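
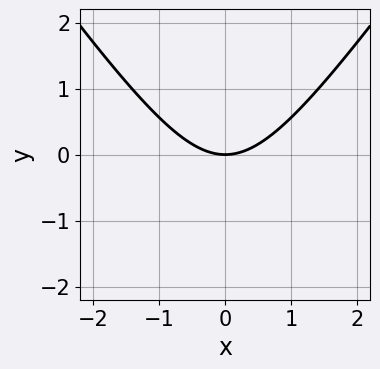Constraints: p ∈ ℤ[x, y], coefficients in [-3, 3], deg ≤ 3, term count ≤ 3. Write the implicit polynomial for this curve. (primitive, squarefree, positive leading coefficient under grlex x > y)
1. deg p = 2. No degree-1 curve has this shape.
2. Symmetries: mirror symmetry x ↦ −x ⇒ only even powers of x.
3. Checking where it meets the axes: one x-axis crossing is at x = 0; one y-axis crossing is at y = 0.
4. Solving for integer coefficients yields p as stated.

2*x^2 - y^2 - 3*y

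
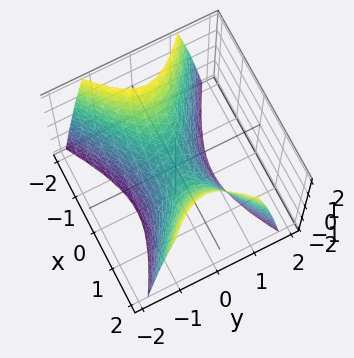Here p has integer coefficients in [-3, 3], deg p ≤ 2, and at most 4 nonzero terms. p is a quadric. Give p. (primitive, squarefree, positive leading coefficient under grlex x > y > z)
x^2 - 2*y^2 - z

(a) Degree: a saddle surface; a quadric, so deg p = 2.
(b) Symmetries: it's symmetric under y → −y, forcing even powers of y; the x ↦ −x reflection is a symmetry, so x appears only in even powers.
(c) Checking where it meets the axes: it meets the x-axis at x = 0 (among the integer gridlines); it meets the z-axis at z = 0 (among the integer gridlines); it crosses the y-axis at the gridline y = 0.
(d) Putting this together gives p.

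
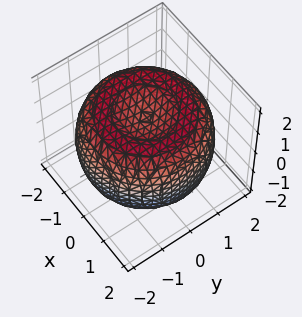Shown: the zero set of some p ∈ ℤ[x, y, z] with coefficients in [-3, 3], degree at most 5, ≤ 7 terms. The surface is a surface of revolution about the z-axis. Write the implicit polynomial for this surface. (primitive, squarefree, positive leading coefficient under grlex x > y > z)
x^4 + 2*x^2*y^2 + y^4 - 3*x^2 - 3*y^2 + 3*z^2 - 3

(a) deg p = 4. No degree-3 surface has this shape.
(b) Symmetry: the surface is invariant under rotation about z: p = q(x² + y², z).
(c) From the visible intercepts: a circular section at z = -1 has radius between 1 and 2; among the integer gridlines, it crosses the z-axis at z ∈ {-1, 1}.
(d) Assembling these constraints gives the stated polynomial.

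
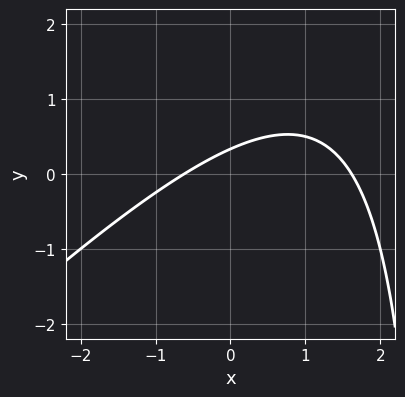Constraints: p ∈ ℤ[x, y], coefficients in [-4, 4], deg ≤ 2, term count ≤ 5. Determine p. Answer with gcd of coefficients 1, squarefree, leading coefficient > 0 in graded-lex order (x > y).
(a) deg p = 2. The shape is more complex than any degree-1 curve.
(b) Matching integer coefficients to the picture gives p.

x^2 - x*y - x + 3*y - 1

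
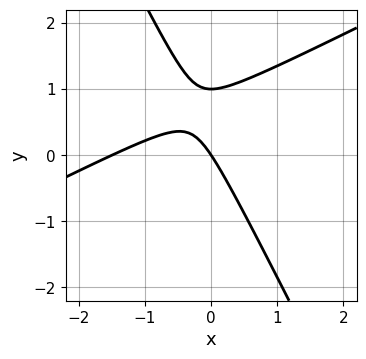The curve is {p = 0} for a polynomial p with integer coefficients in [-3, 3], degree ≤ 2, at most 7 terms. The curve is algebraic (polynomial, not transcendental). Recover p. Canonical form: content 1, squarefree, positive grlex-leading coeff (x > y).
1. deg p = 2.
2. Against the integer gridlines: one x-axis crossing is at x = 0; among the integer gridlines, it crosses the y-axis at y ∈ {0, 1}.
3. Matching integer coefficients to the picture gives p.

2*x^2 - 3*x*y - 2*y^2 + 3*x + 2*y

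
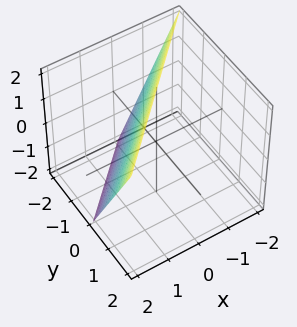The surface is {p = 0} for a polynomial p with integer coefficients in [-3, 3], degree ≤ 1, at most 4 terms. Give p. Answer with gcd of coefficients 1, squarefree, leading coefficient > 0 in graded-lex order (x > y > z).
2*x - 2*y + z - 2

First, deg p = 1.
Next, observable constraints: one x-axis crossing is at x = 1; it meets the z-axis at z = 2 (among the integer gridlines).
Finally, these observations pin down the coefficients.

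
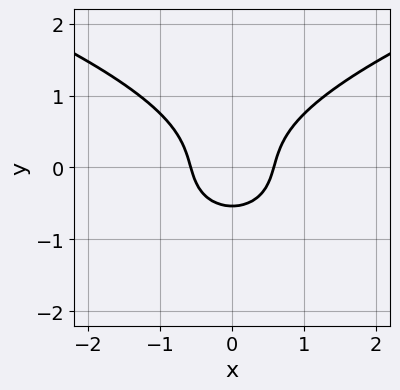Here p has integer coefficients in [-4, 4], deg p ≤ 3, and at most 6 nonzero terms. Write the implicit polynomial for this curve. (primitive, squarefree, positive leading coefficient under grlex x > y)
3*y^3 - 3*x^2 + y + 1

First, deg p = 3. A generic line meets the curve in up to 3 points.
Next, symmetries: the x ↦ −x reflection is a symmetry, so x appears only in even powers.
Finally, the integer polynomial consistent with all of this is the stated p.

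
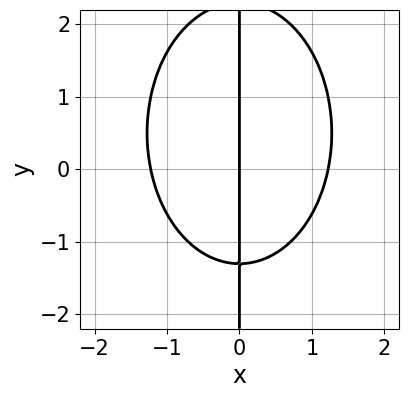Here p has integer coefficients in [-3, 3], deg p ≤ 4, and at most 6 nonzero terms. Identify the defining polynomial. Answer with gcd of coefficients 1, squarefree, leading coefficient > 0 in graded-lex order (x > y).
(a) The degree is 3 — the shape is more complex than any degree-2 curve.
(b) Checking where it meets the axes: one x-axis crossing is at x = 0; every point of the y-axis in the box is on the curve.
(c) Fitting integer coefficients to these (and the overall shape) gives p.

2*x^3 + x*y^2 - x*y - 3*x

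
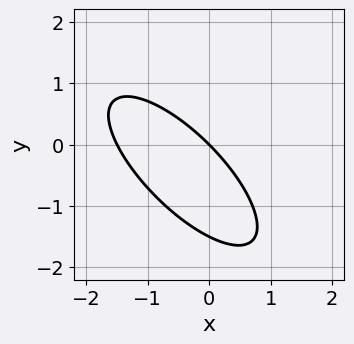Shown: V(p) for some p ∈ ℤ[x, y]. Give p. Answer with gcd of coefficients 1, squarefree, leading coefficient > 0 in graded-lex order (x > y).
2*x^2 + 3*x*y + 2*y^2 + 3*x + 3*y

(a) deg p = 2.
(b) From the visible intercepts: it meets the x-axis at x = 0 (among the integer gridlines); it crosses the y-axis at the gridline y = 0.
(c) Matching integer coefficients to the picture gives p.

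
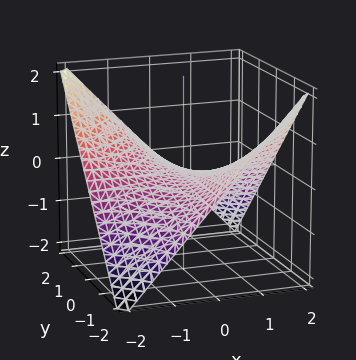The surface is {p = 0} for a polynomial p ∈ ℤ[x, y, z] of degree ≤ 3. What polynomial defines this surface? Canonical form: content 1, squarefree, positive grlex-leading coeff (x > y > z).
x*y + 2*z

First, degree: a hyperbolic paraboloid; a quadric, so deg p = 2.
Then, observable constraints: one z-axis crossing is at z = 0; the visible x-axis segment lies entirely on the surface; the visible y-axis segment lies entirely on the surface.
Finally, matching integer coefficients to the picture gives p.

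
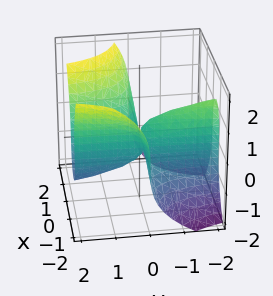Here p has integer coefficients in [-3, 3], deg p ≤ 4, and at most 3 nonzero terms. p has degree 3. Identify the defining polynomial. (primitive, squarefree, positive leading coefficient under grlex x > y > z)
3*x^2*y - z^3 + 3*x*y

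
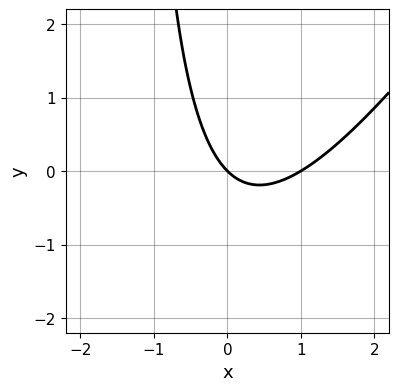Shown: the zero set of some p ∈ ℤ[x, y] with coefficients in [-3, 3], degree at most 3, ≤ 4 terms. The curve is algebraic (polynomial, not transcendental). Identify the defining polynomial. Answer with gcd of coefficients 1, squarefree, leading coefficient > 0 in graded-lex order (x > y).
3*x^2 - 2*x*y - 3*x - 3*y

The degree is 2 — no degree-1 curve has this shape.
Reading off the gridlines: among the integer gridlines, it crosses the x-axis at x ∈ {0, 1}; it crosses the y-axis at the gridline y = 0.
Solving for integer coefficients yields p as stated.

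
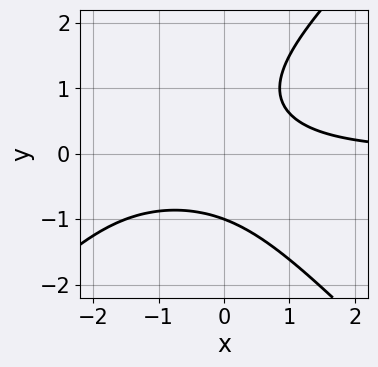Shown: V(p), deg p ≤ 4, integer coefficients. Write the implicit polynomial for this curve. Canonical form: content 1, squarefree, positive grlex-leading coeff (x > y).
First, degree: no degree-2 curve has this shape, so deg p = 3.
Then, reading off the gridlines: no x-intercept at any integer in the box; it crosses the y-axis at the gridline y = -1.
Finally, assembling these constraints gives the stated polynomial.

2*x^2*y - 2*y^3 + 3*x*y + y^2 - 3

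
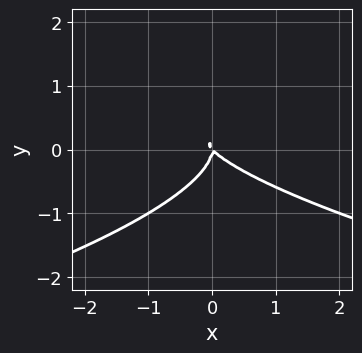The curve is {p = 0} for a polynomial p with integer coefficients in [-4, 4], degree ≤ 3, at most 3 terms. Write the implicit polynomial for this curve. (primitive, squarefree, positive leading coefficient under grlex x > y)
(a) The degree is 3 — no degree-2 curve has this shape.
(b) Against the integer gridlines: it crosses the x-axis at the gridline x = 0; it meets the y-axis at y = 0 (among the integer gridlines).
(c) Assembling these constraints gives the stated polynomial.

2*y^3 + x^2 + x*y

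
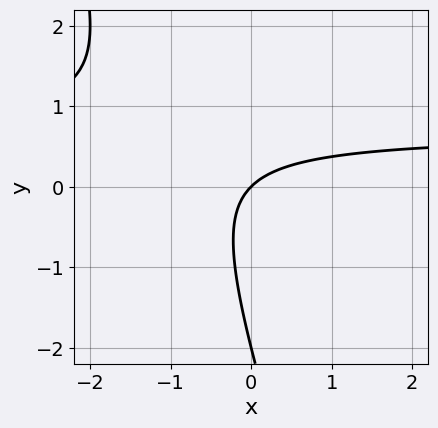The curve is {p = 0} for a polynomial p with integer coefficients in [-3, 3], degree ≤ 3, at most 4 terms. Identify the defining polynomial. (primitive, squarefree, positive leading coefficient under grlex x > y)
First, the degree is 2 — a generic line meets the curve in up to 2 points.
Then, observable constraints: one x-axis crossing is at x = 0; the y-axis gridline crossings are at y ∈ {-2, 0}.
Finally, matching integer coefficients to the picture gives p.

3*x*y + y^2 - 2*x + 2*y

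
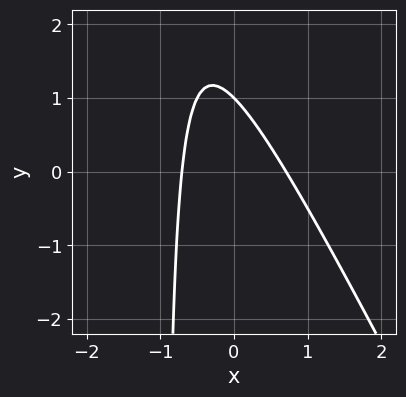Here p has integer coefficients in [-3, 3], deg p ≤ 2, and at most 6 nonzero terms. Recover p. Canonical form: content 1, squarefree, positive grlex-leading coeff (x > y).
First, degree: no degree-1 curve has this shape, so deg p = 2.
Next, reading off the gridlines: it crosses the y-axis at the gridline y = 1.
Finally, putting this together gives p.

2*x^2 + x*y + y - 1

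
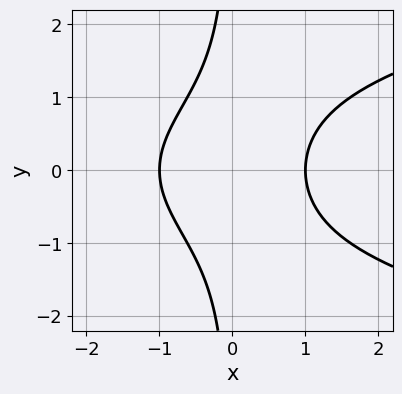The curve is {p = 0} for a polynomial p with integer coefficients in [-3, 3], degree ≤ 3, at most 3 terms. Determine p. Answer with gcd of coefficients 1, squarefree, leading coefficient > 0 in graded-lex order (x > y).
First, degree: no degree-2 curve has this shape, so deg p = 3.
Then, symmetries: mirror symmetry y ↦ −y ⇒ only even powers of y.
Then, observable constraints: it misses every integer gridline on the y-axis; the x-axis gridline crossings are at x ∈ {-1, 1}.
Finally, putting this together gives p.

x*y^2 - x^2 + 1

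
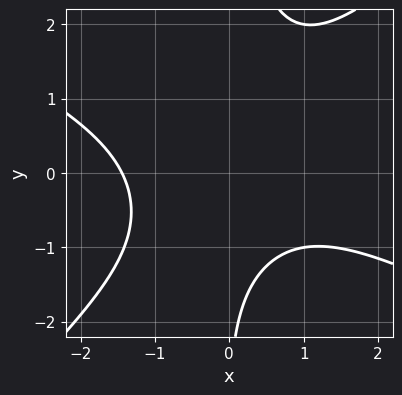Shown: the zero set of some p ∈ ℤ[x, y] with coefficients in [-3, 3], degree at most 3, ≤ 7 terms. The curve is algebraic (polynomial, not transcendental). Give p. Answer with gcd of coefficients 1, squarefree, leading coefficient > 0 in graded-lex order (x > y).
x^3 + x^2*y - 2*x*y^2 + y + 3

(a) deg p = 3. No degree-2 curve has this shape.
(b) Reading off the gridlines: the curve avoids every integer y-axis point in the box.
(c) Matching integer coefficients to the picture gives p.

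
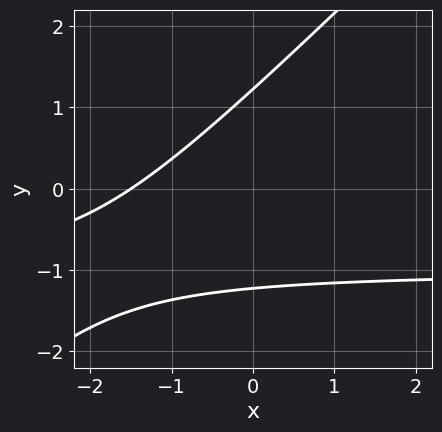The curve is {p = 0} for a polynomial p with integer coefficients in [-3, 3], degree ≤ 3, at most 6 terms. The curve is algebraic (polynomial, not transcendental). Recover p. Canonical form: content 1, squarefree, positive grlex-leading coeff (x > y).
1. The degree is 2 — no degree-1 curve has this shape.
2. The integer polynomial consistent with all of this is the stated p.

2*x*y - 2*y^2 + 2*x + 3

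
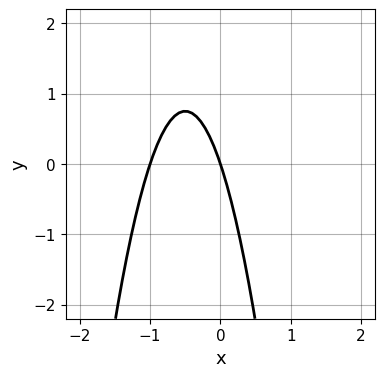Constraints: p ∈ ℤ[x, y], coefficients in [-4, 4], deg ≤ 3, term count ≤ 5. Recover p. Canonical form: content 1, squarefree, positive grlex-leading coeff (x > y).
3*x^2 + 3*x + y

(a) deg p = 2.
(b) Observable constraints: one y-axis crossing is at y = 0; among the integer gridlines, it crosses the x-axis at x ∈ {-1, 0}.
(c) Matching integer coefficients to the picture gives p.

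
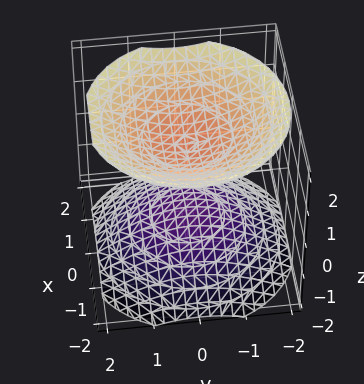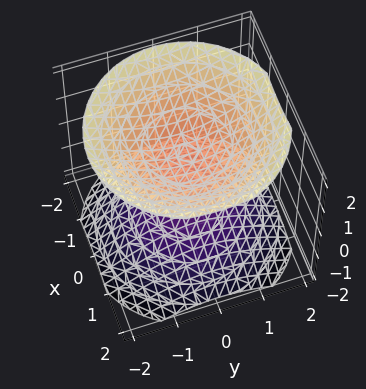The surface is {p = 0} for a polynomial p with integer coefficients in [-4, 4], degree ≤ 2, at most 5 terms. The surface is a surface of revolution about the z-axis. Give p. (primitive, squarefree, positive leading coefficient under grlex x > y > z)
1. There are 2 components. They look like related sheets of one shape, so recover p as a whole.
2. deg p = 2. No degree-1 surface has this shape.
3. Symmetries: rotational symmetry about the z-axis ⇒ p depends on x, y only through x² + y².
4. Against the integer gridlines: the z-axis gridline crossings are at z ∈ {-1, 1}; no x-intercept at any integer in the box; no y-intercept at any integer in the box.
5. Putting this together gives p.

2*x^2 + 2*y^2 - 3*z^2 + 3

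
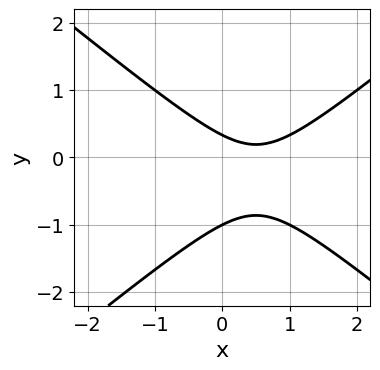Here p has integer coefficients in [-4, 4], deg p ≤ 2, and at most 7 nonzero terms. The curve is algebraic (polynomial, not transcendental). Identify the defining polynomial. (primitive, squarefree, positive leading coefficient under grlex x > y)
1. The degree is 2 — no degree-1 curve has this shape.
2. Against the integer gridlines: it crosses the y-axis at the gridline y = -1; it misses every integer gridline on the x-axis.
3. Matching integer coefficients to the picture gives p.

2*x^2 - 3*y^2 - 2*x - 2*y + 1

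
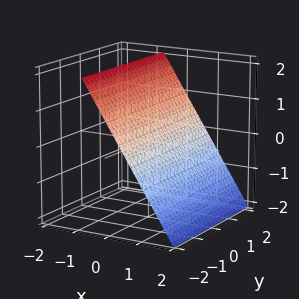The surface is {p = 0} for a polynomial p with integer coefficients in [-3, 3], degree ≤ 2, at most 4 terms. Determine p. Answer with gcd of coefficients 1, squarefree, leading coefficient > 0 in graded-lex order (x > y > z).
deg p = 1.
Reading off the gridlines: it misses every integer gridline on the y-axis; it meets the z-axis at z = 1 (among the integer gridlines).
These observations pin down the coefficients.

3*x + 2*z - 2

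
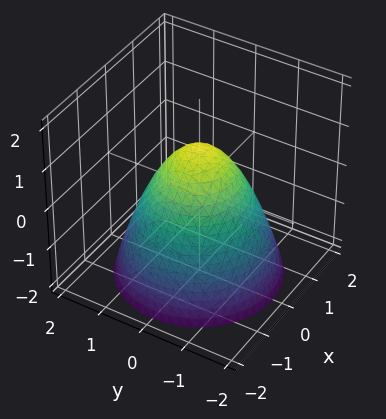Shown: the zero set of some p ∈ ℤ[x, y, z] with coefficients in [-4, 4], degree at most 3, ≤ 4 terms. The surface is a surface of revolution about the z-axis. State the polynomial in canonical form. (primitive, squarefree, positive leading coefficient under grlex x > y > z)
deg p = 2. The shape is more complex than any degree-1 surface.
Symmetry: the z-axis is an axis of rotation, so x and y enter only as x² + y².
Against the integer gridlines: among the integer gridlines, it crosses the x-axis at x ∈ {-1, 1}; one z-axis crossing is at z = 1; among the integer gridlines, it crosses the y-axis at y ∈ {-1, 1}; a circular section at z = 0 has radius exactly 1.
The integer polynomial consistent with all of this is the stated p.

x^2 + y^2 + z - 1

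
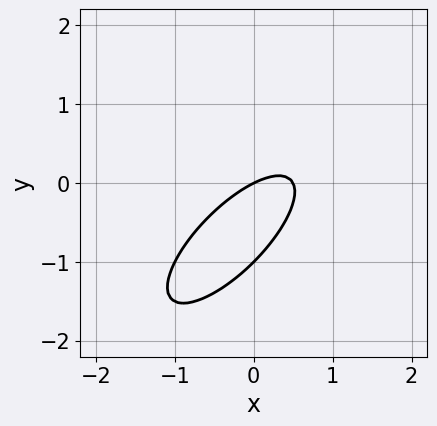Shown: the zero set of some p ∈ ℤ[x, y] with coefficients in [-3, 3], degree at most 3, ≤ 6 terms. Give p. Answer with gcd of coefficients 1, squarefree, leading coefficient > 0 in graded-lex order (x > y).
deg p = 2. The shape is more complex than any degree-1 curve.
Checking where it meets the axes: the y-axis gridline crossings are at y ∈ {-1, 0}; it meets the x-axis at x = 0 (among the integer gridlines).
Solving for integer coefficients yields p as stated.

2*x^2 - 3*x*y + 2*y^2 - x + 2*y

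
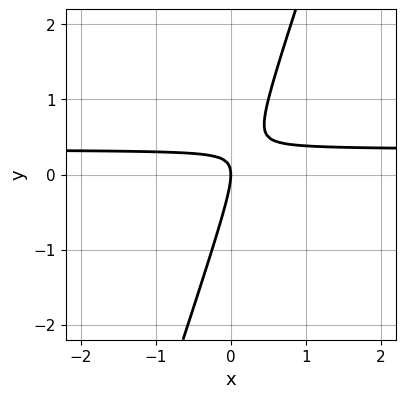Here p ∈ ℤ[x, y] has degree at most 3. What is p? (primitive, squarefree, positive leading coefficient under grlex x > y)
First, deg p = 2. The shape is more complex than any degree-1 curve.
Then, from the axis intercepts and sections: one x-axis crossing is at x = 0; it meets the y-axis at y = 0 (among the integer gridlines).
Finally, matching integer coefficients to the picture gives p.

3*x*y - y^2 - x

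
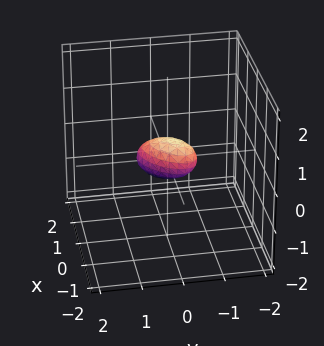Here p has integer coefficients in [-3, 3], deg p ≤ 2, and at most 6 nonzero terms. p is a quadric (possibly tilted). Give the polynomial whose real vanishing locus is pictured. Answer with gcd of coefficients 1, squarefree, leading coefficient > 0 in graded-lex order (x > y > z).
3*x^2 - 3*x*y + 2*x*z + 3*y^2 + 3*z^2 - 1

(a) deg p = 2. A generic line meets the surface in up to 2 points.
(b) Solving for integer coefficients yields p as stated.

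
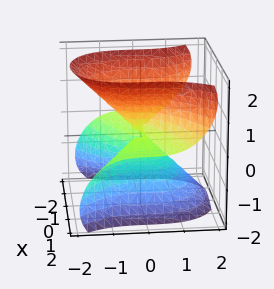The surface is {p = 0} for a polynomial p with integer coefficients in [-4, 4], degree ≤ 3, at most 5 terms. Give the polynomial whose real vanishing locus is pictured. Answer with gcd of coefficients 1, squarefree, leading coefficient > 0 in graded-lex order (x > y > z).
1. Degree: no degree-2 surface has this shape, so deg p = 3.
2. Observable constraints: it meets the z-axis at z = 0 (among the integer gridlines); the visible x-axis segment lies entirely on the surface.
3. Putting this together gives p.

3*x^2*z - 2*y^3 - 2*z^3 + x*z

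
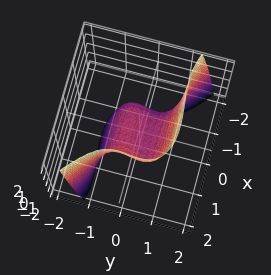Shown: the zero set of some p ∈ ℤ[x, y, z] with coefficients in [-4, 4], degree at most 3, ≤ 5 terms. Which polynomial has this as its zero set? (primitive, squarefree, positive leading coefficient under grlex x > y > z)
First, the degree is 3 — no degree-2 surface has this shape.
Then, from the visible intercepts: it crosses the y-axis at the gridline y = 0; one z-axis crossing is at z = 0; it meets the x-axis at x = 0 (among the integer gridlines).
Finally, fitting integer coefficients to these (and the overall shape) gives p.

x^3 + x^2*z + 3*y^3 - y - 2*z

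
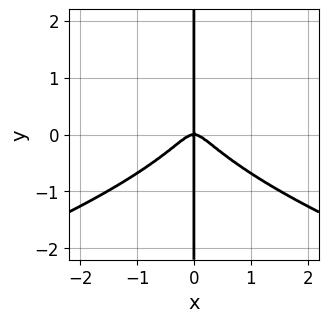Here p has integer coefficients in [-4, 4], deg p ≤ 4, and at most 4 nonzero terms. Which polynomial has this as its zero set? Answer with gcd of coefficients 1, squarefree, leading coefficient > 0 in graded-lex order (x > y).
deg p = 4. No degree-3 curve has this shape.
Observable constraints: it meets the x-axis at x = 0 (among the integer gridlines); the visible y-axis segment lies entirely on the curve.
Together with the visible shape, these determine p as stated.

3*x*y^3 + 3*x^3 - 3*x*y^2 + x*y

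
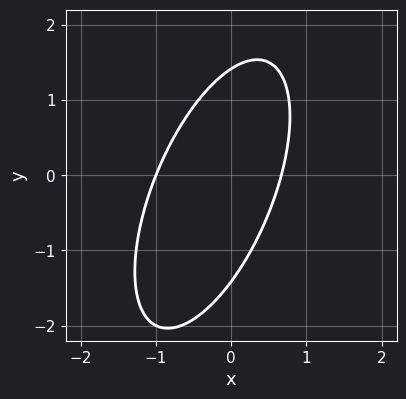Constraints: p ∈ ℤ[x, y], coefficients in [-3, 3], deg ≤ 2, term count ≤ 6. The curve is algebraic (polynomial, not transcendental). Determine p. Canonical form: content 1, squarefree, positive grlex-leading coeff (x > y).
(a) The degree is 2 — no degree-1 curve has this shape.
(b) Against the integer gridlines: it crosses the x-axis at the gridline x = -1.
(c) Solving for integer coefficients yields p as stated.

3*x^2 - 2*x*y + y^2 + x - 2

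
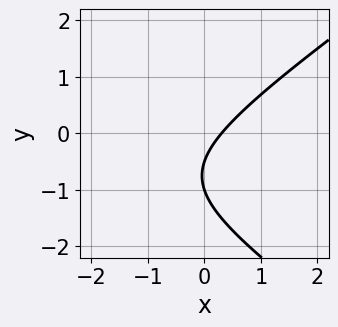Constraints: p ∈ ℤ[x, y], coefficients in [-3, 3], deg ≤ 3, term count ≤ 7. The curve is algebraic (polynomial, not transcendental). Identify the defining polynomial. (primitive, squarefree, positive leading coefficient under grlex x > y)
x^2 - 2*y^2 + 3*x - 3*y - 1

(a) deg p = 2. No degree-1 curve has this shape.
(b) Against the integer gridlines: one y-axis crossing is at y = -1.
(c) Fitting integer coefficients to these (and the overall shape) gives p.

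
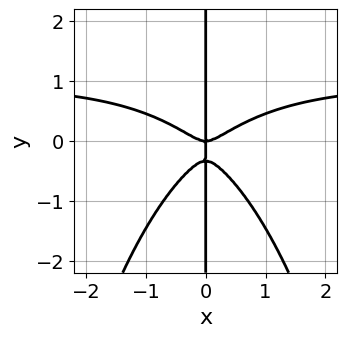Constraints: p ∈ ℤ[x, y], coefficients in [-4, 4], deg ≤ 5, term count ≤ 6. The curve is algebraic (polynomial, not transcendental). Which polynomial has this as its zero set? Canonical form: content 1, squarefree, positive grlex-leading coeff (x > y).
(a) Degree: the shape is more complex than any degree-3 curve, so deg p = 4.
(b) Checking where it meets the axes: it meets the x-axis at x = 0 (among the integer gridlines); the visible y-axis segment lies entirely on the curve.
(c) Fitting integer coefficients to these (and the overall shape) gives p.

2*x^3*y - 2*x^3 + 3*x*y^2 + x*y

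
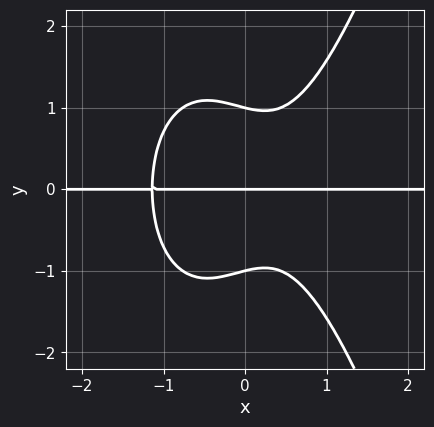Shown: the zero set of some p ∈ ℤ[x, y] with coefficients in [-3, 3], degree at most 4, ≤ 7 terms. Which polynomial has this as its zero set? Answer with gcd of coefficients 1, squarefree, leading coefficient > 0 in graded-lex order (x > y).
(a) Degree: no degree-3 curve has this shape, so deg p = 4.
(b) From the axis intercepts and sections: the y-axis gridline crossings are at y ∈ {-1, 0, 1}; every point of the x-axis in the box is on the curve.
(c) The integer polynomial consistent with all of this is the stated p.

3*x^3*y + x^2*y - 2*y^3 - x*y + 2*y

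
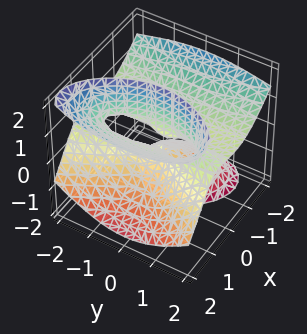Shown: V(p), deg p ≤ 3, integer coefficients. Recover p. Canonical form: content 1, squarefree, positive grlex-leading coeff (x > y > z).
2*x^3 - 3*x*z^2 + 2*y^2*z - x*z - y^2

1. I count 2 distinct pieces.
2. deg p = 3.
3. From the axis intercepts and sections: it crosses the y-axis at the gridline y = 0; one x-axis crossing is at x = 0; every point of the z-axis in the box is on the surface.
4. Fitting integer coefficients to these (and the overall shape) gives p.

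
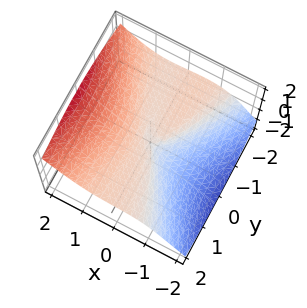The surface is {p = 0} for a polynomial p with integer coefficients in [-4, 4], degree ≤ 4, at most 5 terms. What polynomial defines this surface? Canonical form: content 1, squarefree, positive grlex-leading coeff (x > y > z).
(a) Degree: no degree-2 surface has this shape, so deg p = 3.
(b) Checking where it meets the axes: one y-axis crossing is at y = 0; one z-axis crossing is at z = 0; it crosses the x-axis at the gridline x = 0.
(c) Fitting integer coefficients to these (and the overall shape) gives p.

3*x^3 - 3*y^2*z - 3*z^3 + x*y + y^2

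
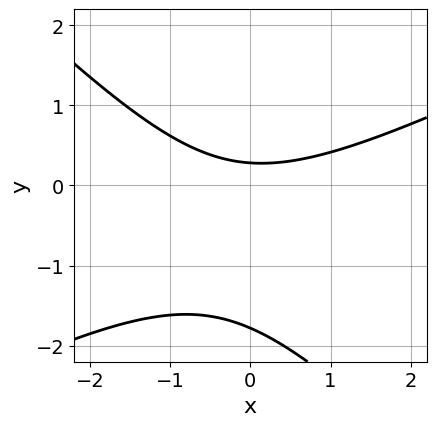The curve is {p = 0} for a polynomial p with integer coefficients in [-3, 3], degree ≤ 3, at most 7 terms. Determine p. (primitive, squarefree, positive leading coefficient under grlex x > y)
1. The degree is 2 — a generic line meets the curve in up to 2 points.
2. From the visible intercepts: no x-intercept at any integer in the box.
3. Solving for integer coefficients yields p as stated.

x^2 - x*y - 2*y^2 - 3*y + 1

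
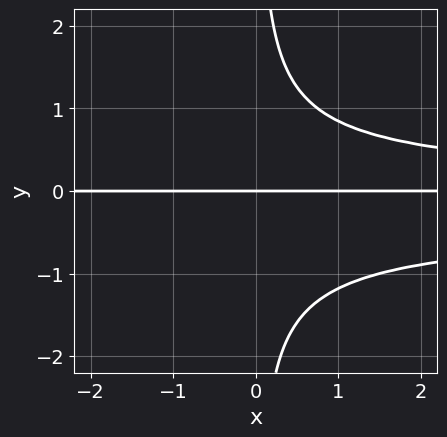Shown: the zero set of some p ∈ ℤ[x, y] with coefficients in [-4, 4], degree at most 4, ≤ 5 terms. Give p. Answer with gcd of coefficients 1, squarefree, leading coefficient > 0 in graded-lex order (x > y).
(a) Degree: no degree-3 curve has this shape, so deg p = 4.
(b) Reading off the gridlines: it meets the y-axis at y = 0 (among the integer gridlines); the visible x-axis segment lies entirely on the curve.
(c) These observations pin down the coefficients.

3*x*y^3 + x*y^2 - 3*y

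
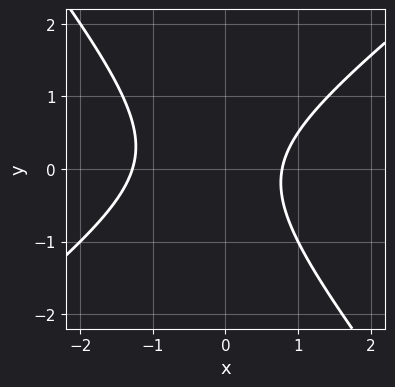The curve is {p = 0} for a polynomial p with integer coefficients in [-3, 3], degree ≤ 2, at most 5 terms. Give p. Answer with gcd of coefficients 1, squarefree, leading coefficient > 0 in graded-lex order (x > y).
2*x^2 - x*y - 2*y^2 + x - 2

deg p = 2.
Observable constraints: the curve avoids every integer y-axis point in the box.
The integer polynomial consistent with all of this is the stated p.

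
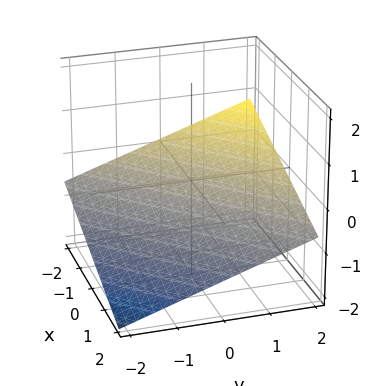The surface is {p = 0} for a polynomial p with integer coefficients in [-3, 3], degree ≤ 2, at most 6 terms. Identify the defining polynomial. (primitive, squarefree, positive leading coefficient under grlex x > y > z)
(a) Degree: the surface is flat (a plane), so deg p = 1.
(b) Reading off the gridlines: it meets the y-axis at y = 2 (among the integer gridlines); it meets the x-axis at x = -2 (among the integer gridlines).
(c) The integer polynomial consistent with all of this is the stated p.

x - y + 3*z + 2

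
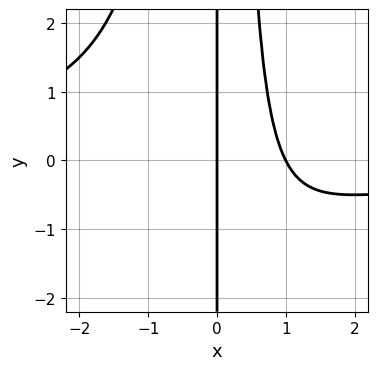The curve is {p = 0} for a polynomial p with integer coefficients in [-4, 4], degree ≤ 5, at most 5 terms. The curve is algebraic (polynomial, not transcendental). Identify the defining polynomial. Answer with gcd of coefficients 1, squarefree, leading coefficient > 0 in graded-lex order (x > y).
x^3*y + 2*x^2 - 2*x

First, degree: the shape is more complex than any degree-3 curve, so deg p = 4.
Next, from the axis intercepts and sections: the x-axis gridline crossings are at x ∈ {0, 1}; the visible y-axis segment lies entirely on the curve.
Finally, the integer polynomial consistent with all of this is the stated p.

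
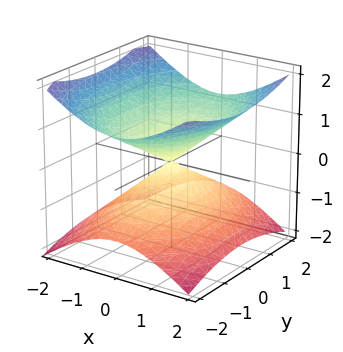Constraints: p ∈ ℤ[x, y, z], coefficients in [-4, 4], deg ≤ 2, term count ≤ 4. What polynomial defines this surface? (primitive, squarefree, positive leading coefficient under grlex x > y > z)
deg p = 2. A double cone through the origin; a quadric.
Symmetries: it's symmetric under x → −x, forcing even powers of x; the z ↦ −z reflection is a symmetry, so z appears only in even powers; the y ↦ −y reflection is a symmetry, so y appears only in even powers.
Against the integer gridlines: it crosses the x-axis at the gridline x = 0; it crosses the z-axis at the gridline z = 0.
Solving for integer coefficients yields p as stated.

2*x^2 + y^2 - 3*z^2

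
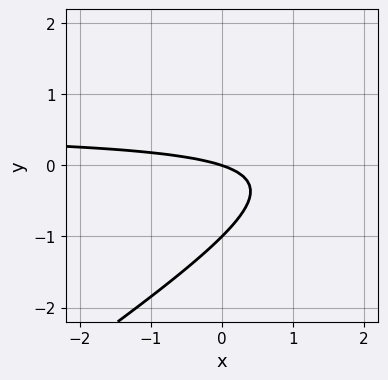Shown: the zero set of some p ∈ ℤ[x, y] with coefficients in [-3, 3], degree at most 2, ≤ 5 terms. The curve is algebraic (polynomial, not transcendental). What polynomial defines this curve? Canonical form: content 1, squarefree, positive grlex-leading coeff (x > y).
First, deg p = 2.
Next, reading off the gridlines: among the integer gridlines, it crosses the y-axis at y ∈ {-1, 0}; it meets the x-axis at x = 0 (among the integer gridlines).
Finally, matching integer coefficients to the picture gives p.

2*x*y - 3*y^2 - x - 3*y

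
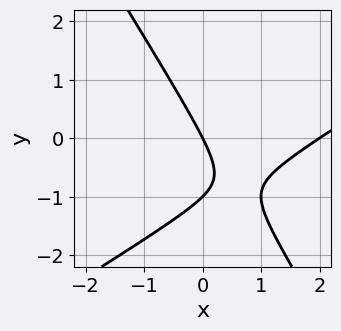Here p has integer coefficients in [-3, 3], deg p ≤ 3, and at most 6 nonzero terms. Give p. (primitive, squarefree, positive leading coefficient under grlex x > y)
1. Degree: a generic line meets the curve in up to 2 points, so deg p = 2.
2. Checking where it meets the axes: among the integer gridlines, it crosses the y-axis at y ∈ {-1, 0}; among the integer gridlines, it crosses the x-axis at x ∈ {0, 2}.
3. Putting this together gives p.

x^2 - x*y - y^2 - 2*x - y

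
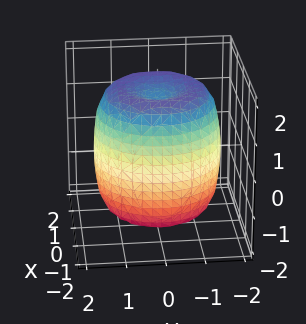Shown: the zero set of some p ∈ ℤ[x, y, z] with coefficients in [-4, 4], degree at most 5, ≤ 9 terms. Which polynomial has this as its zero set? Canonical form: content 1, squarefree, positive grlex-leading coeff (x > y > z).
Degree: a generic line meets the surface in up to 4 points, so deg p = 4.
By symmetry, every cross-section ⟂ z is a circle, so x, y appear only via x² + y².
From the visible intercepts: a circular section at z = -1 has radius between 1 and 2.
Matching integer coefficients to the picture gives p.

x^4 + 2*x^2*y^2 + y^4 - 2*x^2 - 2*y^2 + z^2 - 2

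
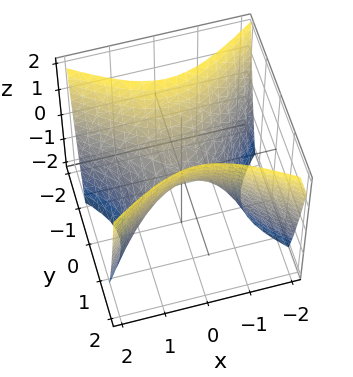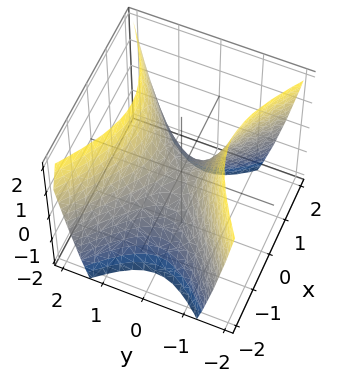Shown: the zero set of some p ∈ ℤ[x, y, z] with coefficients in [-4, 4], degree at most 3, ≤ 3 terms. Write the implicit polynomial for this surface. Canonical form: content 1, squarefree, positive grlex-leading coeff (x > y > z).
First, deg p = 2. A hyperbolic paraboloid; a quadric.
Next, symmetries: it's symmetric under y → −y, forcing even powers of y; the x ↦ −x reflection is a symmetry, so x appears only in even powers.
Then, checking where it meets the axes: it meets the x-axis at x = 0 (among the integer gridlines); one y-axis crossing is at y = 0.
Finally, matching integer coefficients to the picture gives p.

2*x^2 - 3*y^2 + 2*z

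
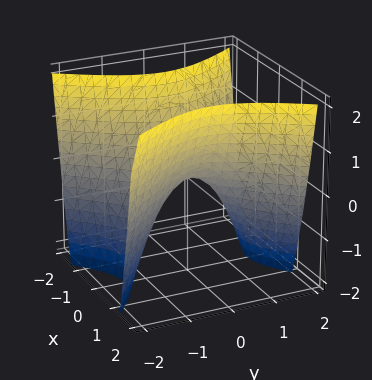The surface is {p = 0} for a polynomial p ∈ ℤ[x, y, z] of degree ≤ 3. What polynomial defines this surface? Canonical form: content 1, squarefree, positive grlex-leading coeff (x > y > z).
deg p = 2. A saddle surface; a quadric.
Symmetries: it's symmetric under y → −y, forcing even powers of y; it's symmetric under x → −x, forcing even powers of x.
From the visible intercepts: one z-axis crossing is at z = 0; it crosses the y-axis at the gridline y = 0.
Matching integer coefficients to the picture gives p.

3*x^2 - 2*y^2 - 2*z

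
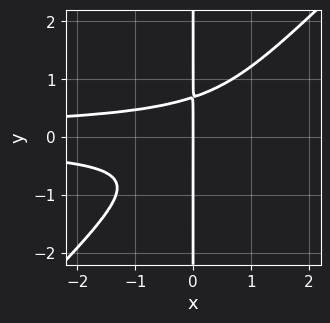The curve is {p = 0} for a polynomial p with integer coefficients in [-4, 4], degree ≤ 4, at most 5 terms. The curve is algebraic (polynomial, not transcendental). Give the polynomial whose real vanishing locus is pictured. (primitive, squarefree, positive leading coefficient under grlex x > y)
3*x^2*y^2 - 3*x*y^3 + x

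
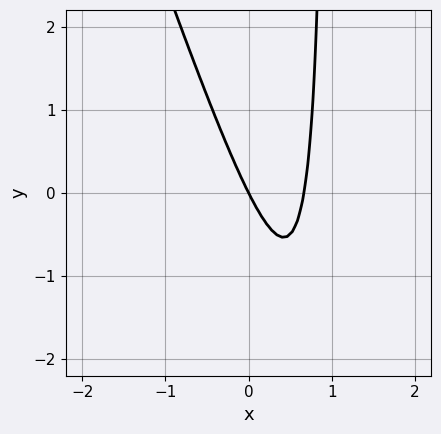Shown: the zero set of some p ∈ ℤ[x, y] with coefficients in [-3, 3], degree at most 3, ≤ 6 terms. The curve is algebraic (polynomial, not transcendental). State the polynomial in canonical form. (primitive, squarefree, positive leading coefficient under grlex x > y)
(a) deg p = 2. A generic line meets the curve in up to 2 points.
(b) From the axis intercepts and sections: one y-axis crossing is at y = 0; it meets the x-axis at x = 0 (among the integer gridlines).
(c) Matching integer coefficients to the picture gives p.

3*x^2 + x*y - 2*x - y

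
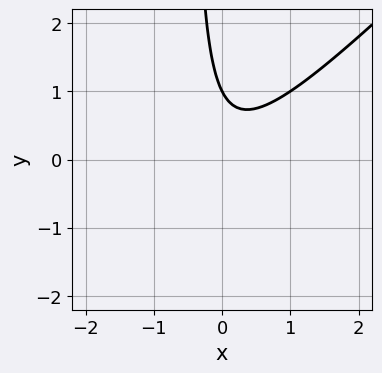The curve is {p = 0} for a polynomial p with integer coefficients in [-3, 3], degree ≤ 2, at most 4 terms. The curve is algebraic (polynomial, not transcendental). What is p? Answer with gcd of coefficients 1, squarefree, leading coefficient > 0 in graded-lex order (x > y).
1. Degree: a generic line meets the curve in up to 2 points, so deg p = 2.
2. Observable constraints: one y-axis crossing is at y = 1; the curve avoids every integer x-axis point in the box.
3. Solving for integer coefficients yields p as stated.

2*x^2 - 2*x*y - y + 1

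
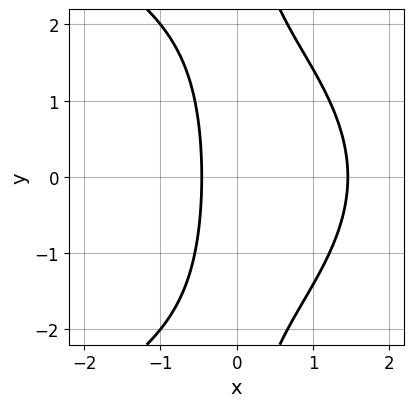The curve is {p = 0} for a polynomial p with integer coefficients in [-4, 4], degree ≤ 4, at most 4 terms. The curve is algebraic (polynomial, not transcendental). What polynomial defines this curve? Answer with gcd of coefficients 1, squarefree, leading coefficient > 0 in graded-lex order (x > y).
x*y^2 + 3*x^2 - 3*x - 2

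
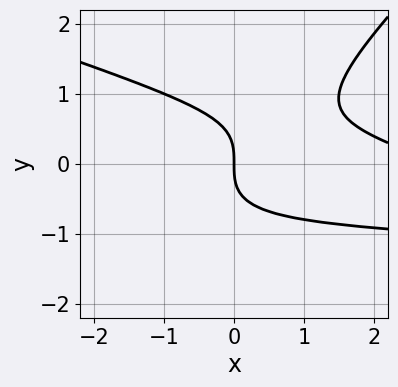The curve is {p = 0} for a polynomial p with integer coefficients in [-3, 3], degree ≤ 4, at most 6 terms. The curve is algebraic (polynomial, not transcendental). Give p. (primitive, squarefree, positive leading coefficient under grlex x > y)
x^2*y + 2*x*y^2 - 3*y^3 + x^2 - 3*x

The degree is 3 — a generic line meets the curve in up to 3 points.
Against the integer gridlines: it meets the y-axis at y = 0 (among the integer gridlines); it crosses the x-axis at the gridline x = 0.
These observations pin down the coefficients.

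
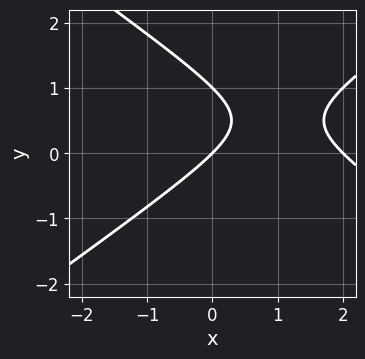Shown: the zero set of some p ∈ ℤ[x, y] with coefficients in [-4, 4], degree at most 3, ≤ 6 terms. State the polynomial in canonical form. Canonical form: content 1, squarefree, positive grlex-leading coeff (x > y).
x^2 - 2*y^2 - 2*x + 2*y

1. deg p = 2. No degree-1 curve has this shape.
2. From the axis intercepts and sections: among the integer gridlines, it crosses the x-axis at x ∈ {0, 2}; the y-axis gridline crossings are at y ∈ {0, 1}.
3. Together with the visible shape, these determine p as stated.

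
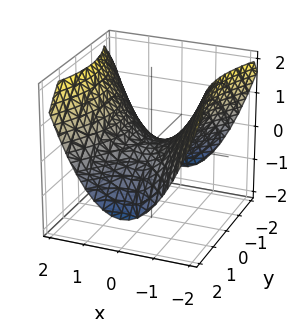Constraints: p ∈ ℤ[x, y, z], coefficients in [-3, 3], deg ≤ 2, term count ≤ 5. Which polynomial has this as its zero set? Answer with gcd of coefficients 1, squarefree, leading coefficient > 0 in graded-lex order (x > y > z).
1. deg p = 2. A saddle surface; a quadric.
2. Symmetries: the y ↦ −y reflection is a symmetry, so y appears only in even powers; mirror symmetry x ↦ −x ⇒ only even powers of x.
3. Observable constraints: it meets the z-axis at z = 0 (among the integer gridlines); it crosses the y-axis at the gridline y = 0; it crosses the x-axis at the gridline x = 0.
4. Fitting integer coefficients to these (and the overall shape) gives p.

2*x^2 - y^2 - 3*z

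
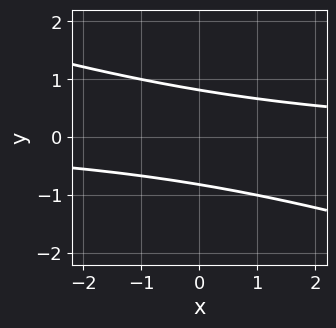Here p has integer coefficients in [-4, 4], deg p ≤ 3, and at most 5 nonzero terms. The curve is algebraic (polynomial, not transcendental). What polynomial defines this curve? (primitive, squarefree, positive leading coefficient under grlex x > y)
x*y + 3*y^2 - 2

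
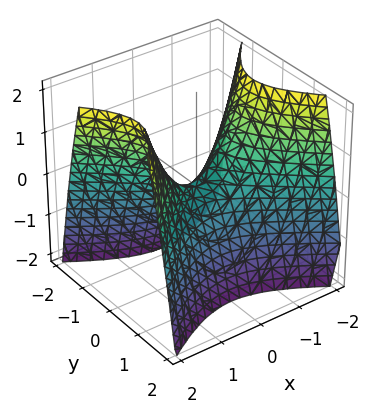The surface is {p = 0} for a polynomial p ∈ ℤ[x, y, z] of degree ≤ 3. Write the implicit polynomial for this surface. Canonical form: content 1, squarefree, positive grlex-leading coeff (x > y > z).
2*x^2 - 3*y^2 - 2*z

First, degree: a saddle surface; a quadric, so deg p = 2.
Next, symmetries: mirror symmetry x ↦ −x ⇒ only even powers of x; it's symmetric under y → −y, forcing even powers of y.
Next, checking where it meets the axes: it crosses the y-axis at the gridline y = 0; it crosses the z-axis at the gridline z = 0.
Finally, putting this together gives p.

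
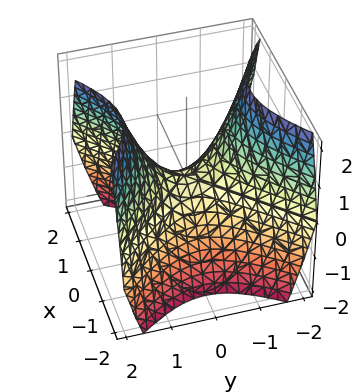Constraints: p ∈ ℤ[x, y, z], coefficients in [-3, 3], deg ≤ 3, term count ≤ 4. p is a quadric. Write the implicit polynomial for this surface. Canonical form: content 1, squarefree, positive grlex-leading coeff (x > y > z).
x^2 - y^2 + z

First, the degree is 2 — a saddle surface; a quadric.
Next, symmetries: mirror symmetry x ↦ −x ⇒ only even powers of x; mirror symmetry y ↦ −y ⇒ only even powers of y.
Then, from the visible intercepts: it crosses the x-axis at the gridline x = 0; one y-axis crossing is at y = 0; it meets the z-axis at z = 0 (among the integer gridlines).
Finally, solving for integer coefficients yields p as stated.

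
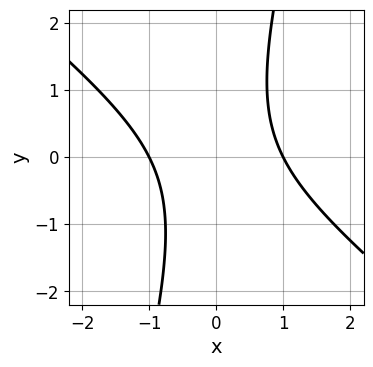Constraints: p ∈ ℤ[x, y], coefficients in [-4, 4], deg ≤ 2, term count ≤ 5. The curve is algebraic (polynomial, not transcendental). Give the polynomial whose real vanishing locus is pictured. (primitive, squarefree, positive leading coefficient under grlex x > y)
1. deg p = 2. A generic line meets the curve in up to 2 points.
2. From the axis intercepts and sections: it misses every integer gridline on the y-axis; the x-axis gridline crossings are at x ∈ {-1, 1}.
3. Putting this together gives p.

3*x^2 + 3*x*y - y^2 - 3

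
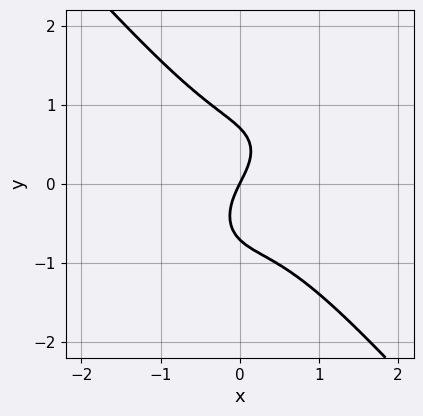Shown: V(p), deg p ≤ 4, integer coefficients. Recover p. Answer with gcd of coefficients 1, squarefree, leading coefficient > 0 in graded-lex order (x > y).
(a) Degree: a generic line meets the curve in up to 3 points, so deg p = 3.
(b) Observable constraints: one y-axis crossing is at y = 0; it crosses the x-axis at the gridline x = 0.
(c) These observations pin down the coefficients.

3*x^3 + 2*y^3 - x^2 + 2*x - y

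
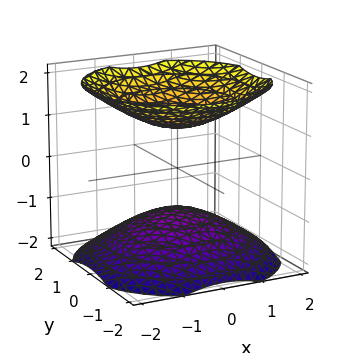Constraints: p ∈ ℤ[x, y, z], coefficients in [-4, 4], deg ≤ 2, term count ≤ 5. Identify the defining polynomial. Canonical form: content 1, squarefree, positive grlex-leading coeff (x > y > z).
2*x^2 + 2*y^2 - 3*z^2 + 3

1. I count 2 distinct pieces. Treating them together as one polynomial.
2. deg p = 2. No degree-1 surface has this shape.
3. Symmetries: the z-axis is an axis of rotation, so x and y enter only as x² + y².
4. From the axis intercepts and sections: the z-axis gridline crossings are at z ∈ {-1, 1}; no y-intercept at any integer in the box; no x-intercept at any integer in the box.
5. Together with the visible shape, these determine p as stated.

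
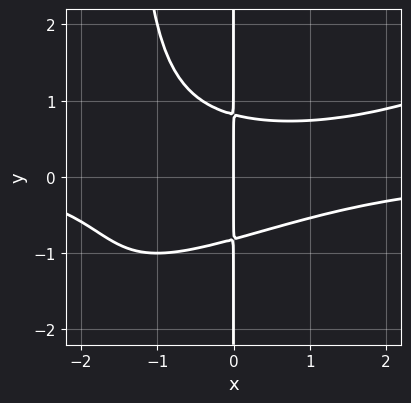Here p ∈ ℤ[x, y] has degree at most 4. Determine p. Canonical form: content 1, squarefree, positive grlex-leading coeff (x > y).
(a) deg p = 4. No degree-3 curve has this shape.
(b) Reading off the gridlines: it meets the x-axis at x = 0 (among the integer gridlines); every point of the y-axis in the box is on the curve.
(c) Putting this together gives p.

x^3*y - 2*x^2*y^2 - 3*x*y^2 + 2*x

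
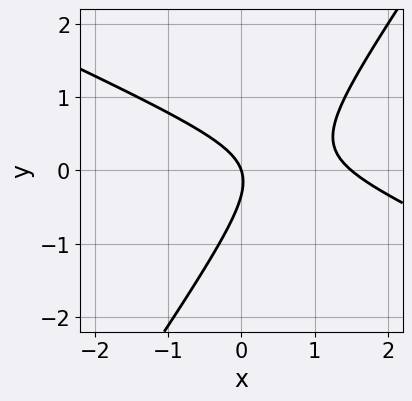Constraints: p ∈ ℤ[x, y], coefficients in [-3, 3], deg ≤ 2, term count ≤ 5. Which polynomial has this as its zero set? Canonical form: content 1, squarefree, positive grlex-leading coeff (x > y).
1. Degree: no degree-1 curve has this shape, so deg p = 2.
2. From the visible intercepts: it crosses the x-axis at the gridline x = 0; it meets the y-axis at y = 0 (among the integer gridlines).
3. Together with the visible shape, these determine p as stated.

2*x^2 + 3*x*y - 3*y^2 - 3*x - y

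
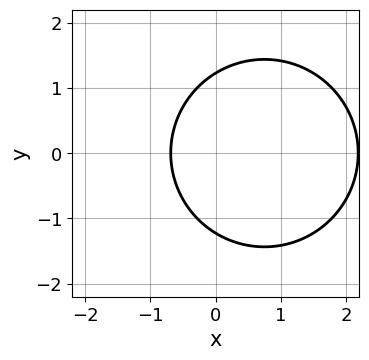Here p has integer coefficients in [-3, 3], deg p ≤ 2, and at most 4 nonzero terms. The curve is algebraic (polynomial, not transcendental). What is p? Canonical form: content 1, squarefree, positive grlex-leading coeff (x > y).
The degree is 2 — no degree-1 curve has this shape.
Symmetries: mirror symmetry y ↦ −y ⇒ only even powers of y.
The integer polynomial consistent with all of this is the stated p.

2*x^2 + 2*y^2 - 3*x - 3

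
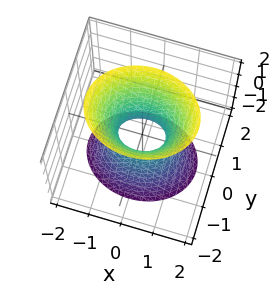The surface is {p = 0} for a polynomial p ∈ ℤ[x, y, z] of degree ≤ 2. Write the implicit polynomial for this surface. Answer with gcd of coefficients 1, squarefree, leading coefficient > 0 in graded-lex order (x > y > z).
2*x^2 + 3*y^2 - z^2 - 1

(a) The degree is 2 — one connected sheet with a waist; a quadric.
(b) Symmetries: mirror symmetry y ↦ −y ⇒ only even powers of y; mirror symmetry x ↦ −x ⇒ only even powers of x; mirror symmetry z ↦ −z ⇒ only even powers of z.
(c) From the visible intercepts: it misses every integer gridline on the z-axis.
(d) Together with the visible shape, these determine p as stated.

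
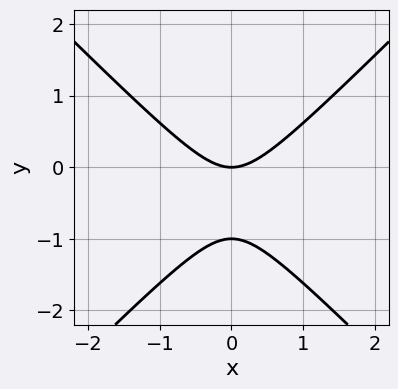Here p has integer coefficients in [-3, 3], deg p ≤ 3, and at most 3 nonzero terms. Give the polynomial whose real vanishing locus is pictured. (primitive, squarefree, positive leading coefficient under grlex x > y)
First, the degree is 2 — the shape is more complex than any degree-1 curve.
Then, symmetries: mirror symmetry x ↦ −x ⇒ only even powers of x.
Next, from the visible intercepts: one x-axis crossing is at x = 0; the y-axis gridline crossings are at y ∈ {-1, 0}.
Finally, matching integer coefficients to the picture gives p.

x^2 - y^2 - y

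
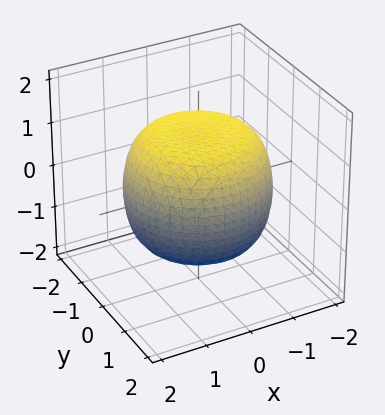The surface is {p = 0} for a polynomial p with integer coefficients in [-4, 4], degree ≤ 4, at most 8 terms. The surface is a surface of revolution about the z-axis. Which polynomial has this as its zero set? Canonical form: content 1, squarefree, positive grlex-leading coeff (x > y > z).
First, the degree is 4 — a generic line meets the surface in up to 4 points.
Then, symmetries: the surface is invariant under rotation about z: p = q(x² + y², z).
Then, from the visible intercepts: a circular section at z = 0 has radius between 1 and 2.
Finally, putting this together gives p.

x^4 + 2*x^2*y^2 + y^4 - x^2 - y^2 + 2*z^2 - 3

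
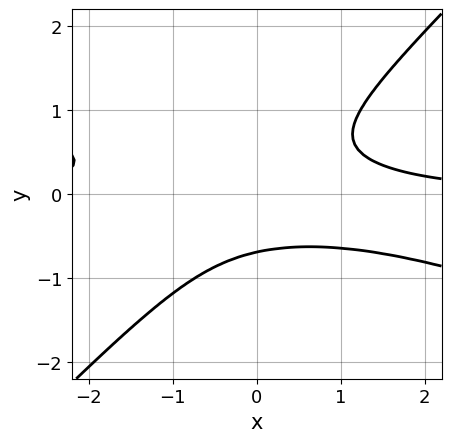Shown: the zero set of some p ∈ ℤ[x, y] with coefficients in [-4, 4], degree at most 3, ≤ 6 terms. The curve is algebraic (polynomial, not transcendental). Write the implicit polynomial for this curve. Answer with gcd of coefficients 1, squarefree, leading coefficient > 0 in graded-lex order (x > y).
First, the degree is 3 — the shape is more complex than any degree-2 curve.
Then, against the integer gridlines: it misses every integer gridline on the x-axis.
Finally, putting this together gives p.

x^2*y + 2*x*y^2 - 3*y^3 - 1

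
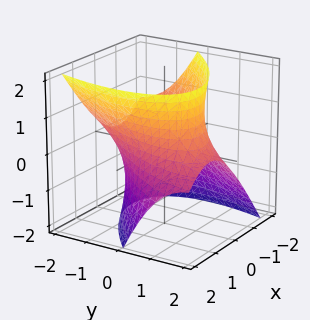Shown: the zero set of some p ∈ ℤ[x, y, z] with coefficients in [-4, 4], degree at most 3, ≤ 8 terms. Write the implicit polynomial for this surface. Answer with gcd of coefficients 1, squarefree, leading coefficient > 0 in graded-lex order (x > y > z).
2*x^2 - 2*x*y + y^2 + 2*y*z - z^2 - 3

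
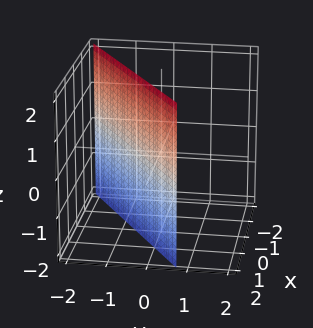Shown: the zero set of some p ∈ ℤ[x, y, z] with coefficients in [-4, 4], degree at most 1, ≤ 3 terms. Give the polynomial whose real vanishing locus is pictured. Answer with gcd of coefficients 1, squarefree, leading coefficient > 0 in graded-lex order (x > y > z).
2*x - 3*y - 2

(a) The degree is 1 — the surface is flat (a plane).
(b) From the axis intercepts and sections: it misses every integer gridline on the z-axis; it crosses the x-axis at the gridline x = 1.
(c) Together with the visible shape, these determine p as stated.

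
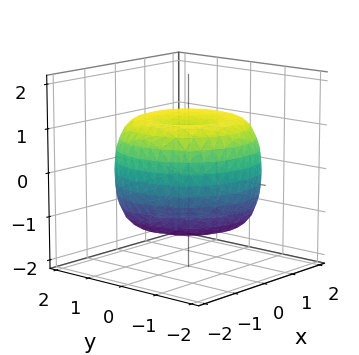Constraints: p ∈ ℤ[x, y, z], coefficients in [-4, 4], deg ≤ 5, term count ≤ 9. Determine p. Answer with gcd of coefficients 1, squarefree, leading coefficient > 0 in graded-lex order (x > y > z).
First, deg p = 4. The shape is more complex than any degree-3 surface.
Then, symmetries: rotational symmetry about the z-axis ⇒ p depends on x, y only through x² + y².
Next, checking where it meets the axes: a circular section at z = -1 has radius between 1 and 2; the z-axis gridline crossings are at z ∈ {-1, 1}.
Finally, these observations pin down the coefficients.

x^4 + 2*x^2*y^2 + y^4 - 2*x^2 - 2*y^2 + 2*z^2 - 2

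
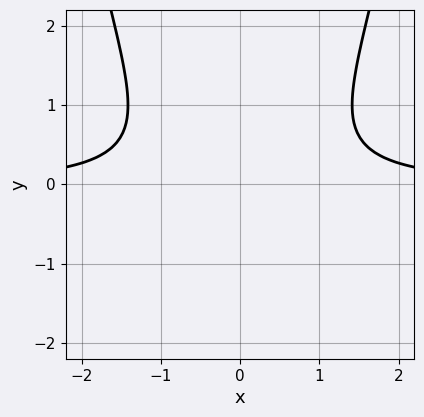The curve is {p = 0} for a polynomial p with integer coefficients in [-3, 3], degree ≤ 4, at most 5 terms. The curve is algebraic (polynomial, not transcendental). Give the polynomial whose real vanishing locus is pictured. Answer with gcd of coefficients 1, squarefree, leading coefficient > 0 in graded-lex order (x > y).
x^2*y - y^2 - 1

First, the degree is 3 — a generic line meets the curve in up to 3 points.
Next, symmetries: the x ↦ −x reflection is a symmetry, so x appears only in even powers.
Next, reading off the gridlines: no y-intercept at any integer in the box; no x-intercept at any integer in the box.
Finally, the integer polynomial consistent with all of this is the stated p.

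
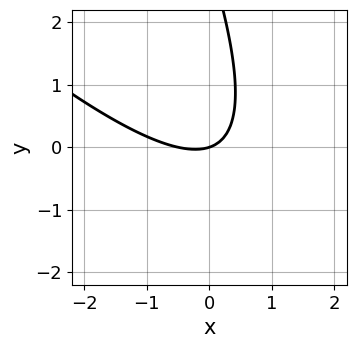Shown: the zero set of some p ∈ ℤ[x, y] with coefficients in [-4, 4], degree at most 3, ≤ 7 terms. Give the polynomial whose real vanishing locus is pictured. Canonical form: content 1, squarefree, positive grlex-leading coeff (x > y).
2*x^2 + 3*x*y + y^2 + x - 3*y

Degree: no degree-1 curve has this shape, so deg p = 2.
From the visible intercepts: it meets the y-axis at y = 0 (among the integer gridlines); it crosses the x-axis at the gridline x = 0.
These observations pin down the coefficients.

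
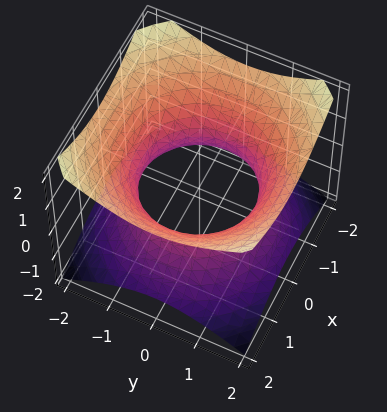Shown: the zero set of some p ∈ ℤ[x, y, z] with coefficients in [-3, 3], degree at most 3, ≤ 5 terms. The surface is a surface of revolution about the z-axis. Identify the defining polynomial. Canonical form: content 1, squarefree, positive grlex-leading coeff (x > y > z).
2*x^2 + 2*y^2 - 3*z^2 - 3

1. Degree: no degree-1 surface has this shape, so deg p = 2.
2. By symmetry, the surface is invariant under rotation about z: p = q(x² + y², z).
3. Reading off the gridlines: a circular section at z = -1 has radius between 1 and 2; it misses every integer gridline on the z-axis.
4. Matching integer coefficients to the picture gives p.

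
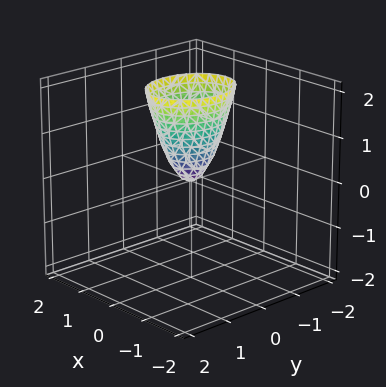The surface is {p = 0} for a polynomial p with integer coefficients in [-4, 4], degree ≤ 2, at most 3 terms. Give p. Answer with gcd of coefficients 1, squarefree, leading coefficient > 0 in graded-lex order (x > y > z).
First, deg p = 2.
Then, symmetries: mirror symmetry x ↦ −x ⇒ only even powers of x; it's symmetric under y → −y, forcing even powers of y.
Then, from the axis intercepts and sections: one x-axis crossing is at x = 0; it meets the y-axis at y = 0 (among the integer gridlines); it meets the z-axis at z = 0 (among the integer gridlines).
Finally, fitting integer coefficients to these (and the overall shape) gives p.

3*x^2 + 2*y^2 - z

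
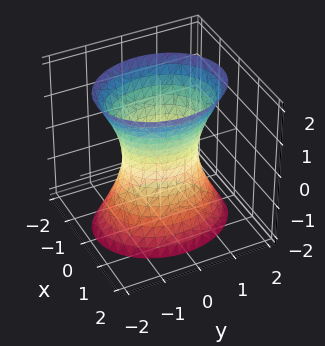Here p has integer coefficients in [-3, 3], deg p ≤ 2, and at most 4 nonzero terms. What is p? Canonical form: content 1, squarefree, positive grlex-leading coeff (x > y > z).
3*x^2 + 2*y^2 - z^2 - 2

First, degree: an hourglass — one-sheet hyperboloid; a quadric, so deg p = 2.
Then, symmetries: the z ↦ −z reflection is a symmetry, so z appears only in even powers; the x ↦ −x reflection is a symmetry, so x appears only in even powers; it's symmetric under y → −y, forcing even powers of y.
Then, checking where it meets the axes: the surface avoids every integer z-axis point in the box; the y-axis gridline crossings are at y ∈ {-1, 1}.
Finally, assembling these constraints gives the stated polynomial.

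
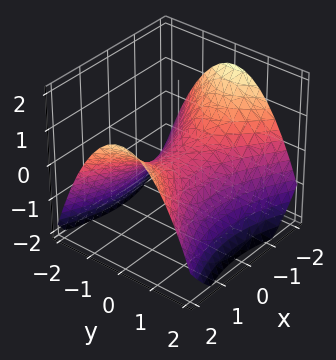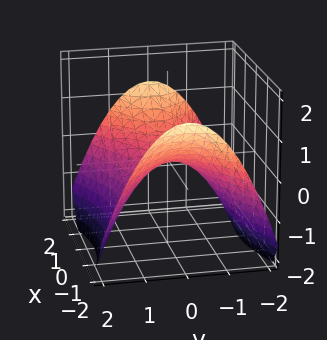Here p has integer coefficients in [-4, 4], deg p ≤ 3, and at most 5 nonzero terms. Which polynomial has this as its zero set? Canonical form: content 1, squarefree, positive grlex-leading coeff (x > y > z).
x^2 - 2*y^2 - 3*z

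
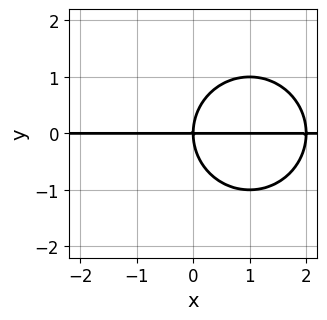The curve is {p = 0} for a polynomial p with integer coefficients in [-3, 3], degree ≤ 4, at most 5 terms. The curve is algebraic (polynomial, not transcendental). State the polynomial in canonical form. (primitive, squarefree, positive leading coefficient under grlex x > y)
The degree is 3 — no degree-2 curve has this shape.
Observable constraints: one y-axis crossing is at y = 0; the visible x-axis segment lies entirely on the curve.
Together with the visible shape, these determine p as stated.

x^2*y + y^3 - 2*x*y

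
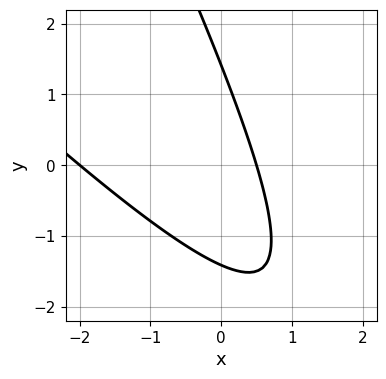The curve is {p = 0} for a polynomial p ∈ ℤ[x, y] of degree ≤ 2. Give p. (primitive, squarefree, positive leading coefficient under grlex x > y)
(a) deg p = 2. The shape is more complex than any degree-1 curve.
(b) Observable constraints: it meets the x-axis at x = -2 (among the integer gridlines).
(c) Together with the visible shape, these determine p as stated.

2*x^2 + 3*x*y + y^2 + 3*x - 2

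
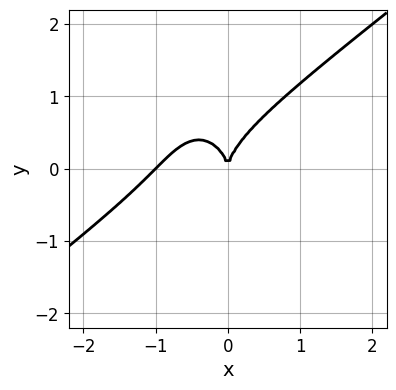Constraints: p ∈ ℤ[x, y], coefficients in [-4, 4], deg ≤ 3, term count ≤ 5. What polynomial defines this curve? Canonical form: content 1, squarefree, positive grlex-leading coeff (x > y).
2*x^3 - 2*x^2*y - y^3 + 2*x^2

deg p = 3. The shape is more complex than any degree-2 curve.
Reading off the gridlines: it crosses the y-axis at the gridline y = 0; the x-axis gridline crossings are at x ∈ {-1, 0}.
These observations pin down the coefficients.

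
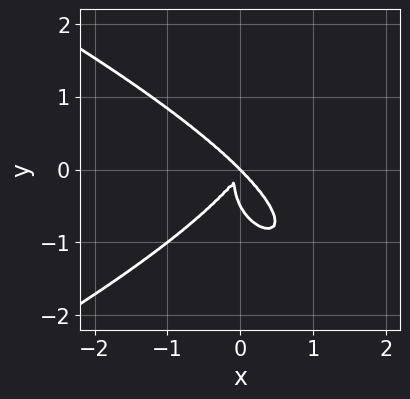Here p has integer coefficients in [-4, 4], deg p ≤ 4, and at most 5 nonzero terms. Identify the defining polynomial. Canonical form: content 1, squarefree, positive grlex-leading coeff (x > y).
The degree is 4 — no degree-3 curve has this shape.
Against the integer gridlines: one y-axis crossing is at y = 0; it meets the x-axis at x = 0 (among the integer gridlines).
Putting this together gives p.

2*y^4 + 3*x^3 - 2*x*y^2 + y^3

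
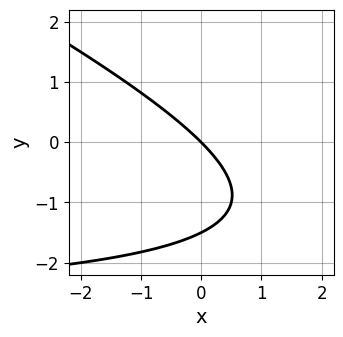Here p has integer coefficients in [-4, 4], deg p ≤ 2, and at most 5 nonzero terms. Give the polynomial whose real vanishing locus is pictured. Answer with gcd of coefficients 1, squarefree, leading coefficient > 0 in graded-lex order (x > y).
First, deg p = 2. The shape is more complex than any degree-1 curve.
Then, from the axis intercepts and sections: it meets the y-axis at y = 0 (among the integer gridlines); it crosses the x-axis at the gridline x = 0.
Finally, together with the visible shape, these determine p as stated.

x*y + 2*y^2 + 3*x + 3*y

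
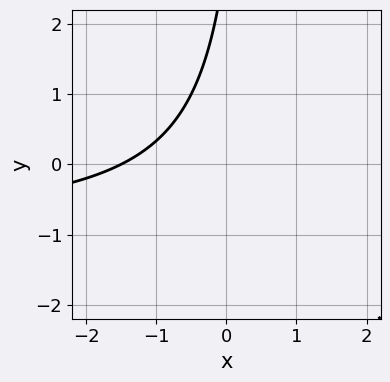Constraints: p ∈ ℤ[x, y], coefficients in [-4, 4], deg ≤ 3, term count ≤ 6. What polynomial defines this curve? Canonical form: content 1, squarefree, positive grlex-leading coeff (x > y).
2*x*y + 2*x - y + 3

1. deg p = 2. No degree-1 curve has this shape.
2. From the visible intercepts: no y-intercept at any integer in the box.
3. The integer polynomial consistent with all of this is the stated p.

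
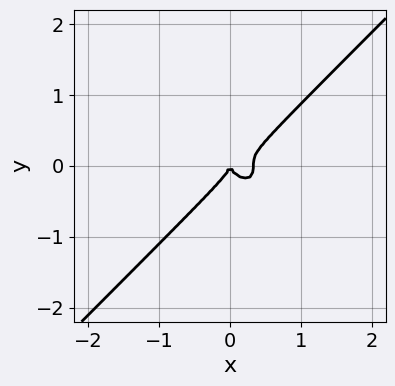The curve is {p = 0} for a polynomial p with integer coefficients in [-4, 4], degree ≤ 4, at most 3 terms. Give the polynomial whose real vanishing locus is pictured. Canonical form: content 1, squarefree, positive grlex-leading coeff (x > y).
deg p = 3. A generic line meets the curve in up to 3 points.
From the axis intercepts and sections: it meets the y-axis at y = 0 (among the integer gridlines); it meets the x-axis at x = 0 (among the integer gridlines).
Matching integer coefficients to the picture gives p.

3*x^3 - 3*y^3 - x^2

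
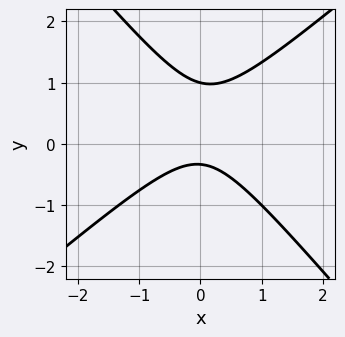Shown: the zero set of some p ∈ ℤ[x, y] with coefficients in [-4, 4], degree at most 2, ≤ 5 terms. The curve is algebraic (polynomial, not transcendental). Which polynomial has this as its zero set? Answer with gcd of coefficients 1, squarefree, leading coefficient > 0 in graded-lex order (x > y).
3*x^2 - x*y - 3*y^2 + 2*y + 1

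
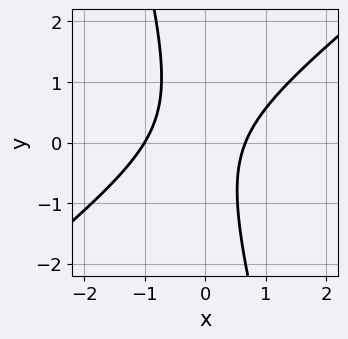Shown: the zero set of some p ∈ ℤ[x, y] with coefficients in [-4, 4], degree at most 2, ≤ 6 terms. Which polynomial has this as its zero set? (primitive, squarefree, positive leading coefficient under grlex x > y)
3*x^2 - 3*x*y - y^2 + x - 2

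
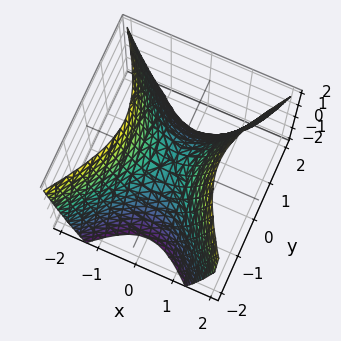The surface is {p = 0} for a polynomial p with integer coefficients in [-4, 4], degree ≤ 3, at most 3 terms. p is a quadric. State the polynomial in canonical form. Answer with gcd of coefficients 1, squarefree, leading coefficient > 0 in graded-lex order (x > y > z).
3*x^2 - 2*y^2 - 2*z

(a) Degree: a hyperbolic paraboloid; a quadric, so deg p = 2.
(b) Symmetries: mirror symmetry x ↦ −x ⇒ only even powers of x; the y ↦ −y reflection is a symmetry, so y appears only in even powers.
(c) Observable constraints: it crosses the z-axis at the gridline z = 0; one x-axis crossing is at x = 0.
(d) Together with the visible shape, these determine p as stated.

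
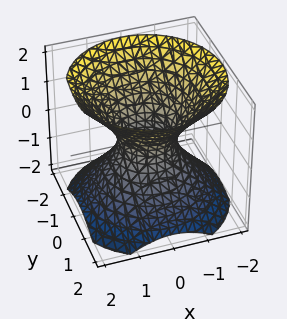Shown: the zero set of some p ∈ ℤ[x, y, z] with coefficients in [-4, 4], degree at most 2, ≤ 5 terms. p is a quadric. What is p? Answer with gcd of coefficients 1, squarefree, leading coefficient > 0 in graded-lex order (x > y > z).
3*x^2 + 3*y^2 - 3*z^2 - 2

1. Degree: one connected sheet with a waist; a quadric, so deg p = 2.
2. Symmetry: the surface is invariant under rotation about z: p = q(x² + y², z); the z ↦ −z reflection is a symmetry, so z appears only in even powers.
3. Observable constraints: a circular section at z = 0 has radius between 0 and 1; the surface avoids every integer z-axis point in the box.
4. Solving for integer coefficients yields p as stated.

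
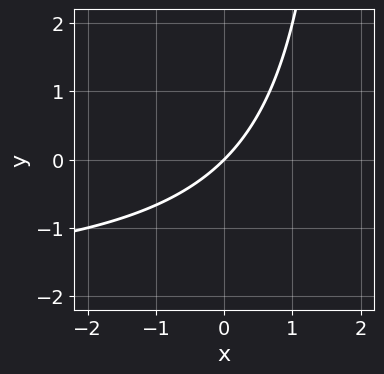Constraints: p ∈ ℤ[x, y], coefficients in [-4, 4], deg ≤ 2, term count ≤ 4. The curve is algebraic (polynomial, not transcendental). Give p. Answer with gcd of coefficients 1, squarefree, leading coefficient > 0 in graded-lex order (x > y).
x*y + 2*x - 2*y

(a) Degree: a generic line meets the curve in up to 2 points, so deg p = 2.
(b) From the axis intercepts and sections: it crosses the x-axis at the gridline x = 0; it meets the y-axis at y = 0 (among the integer gridlines).
(c) Matching integer coefficients to the picture gives p.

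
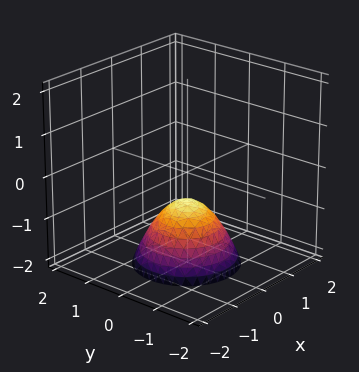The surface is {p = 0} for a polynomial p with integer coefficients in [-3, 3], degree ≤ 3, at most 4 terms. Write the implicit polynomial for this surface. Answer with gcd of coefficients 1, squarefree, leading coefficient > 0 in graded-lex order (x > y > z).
3*x^2 + 3*y^2 + 3*z + 2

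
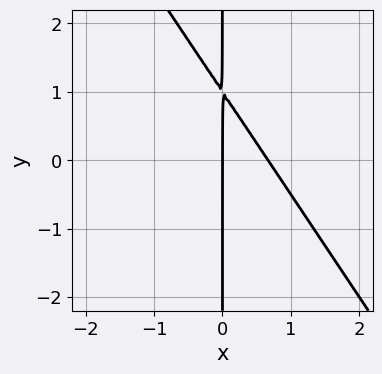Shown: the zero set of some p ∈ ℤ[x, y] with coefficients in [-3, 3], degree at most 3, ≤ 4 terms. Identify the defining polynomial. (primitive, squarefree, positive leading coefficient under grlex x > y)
3*x^2 + 2*x*y - 2*x

(a) deg p = 2.
(b) Checking where it meets the axes: the visible y-axis segment lies entirely on the curve; one x-axis crossing is at x = 0.
(c) Assembling these constraints gives the stated polynomial.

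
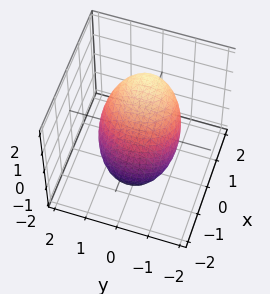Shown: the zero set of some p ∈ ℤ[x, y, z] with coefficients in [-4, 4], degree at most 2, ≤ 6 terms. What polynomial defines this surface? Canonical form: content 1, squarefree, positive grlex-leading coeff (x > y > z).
1. Degree: the shape is more complex than any degree-1 surface, so deg p = 2.
2. Checking where it meets the axes: the x-axis gridline crossings are at x ∈ {-1, 1}.
3. Fitting integer coefficients to these (and the overall shape) gives p.

3*x^2 - 3*x*z + 2*y^2 + 2*z^2 - 3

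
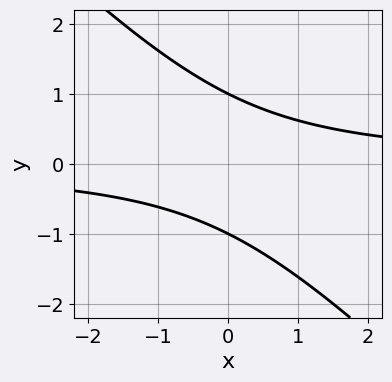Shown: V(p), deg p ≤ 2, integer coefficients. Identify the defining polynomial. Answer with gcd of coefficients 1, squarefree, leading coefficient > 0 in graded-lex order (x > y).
x*y + y^2 - 1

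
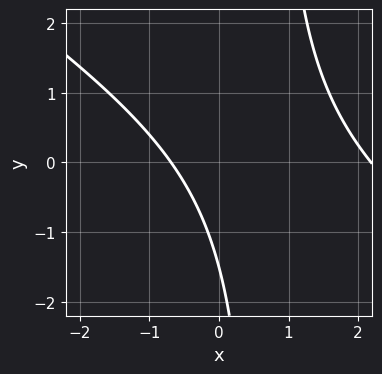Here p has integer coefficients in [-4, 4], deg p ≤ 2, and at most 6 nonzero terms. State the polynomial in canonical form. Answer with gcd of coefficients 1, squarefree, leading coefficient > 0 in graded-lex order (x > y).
(a) Degree: a generic line meets the curve in up to 2 points, so deg p = 2.
(b) Matching integer coefficients to the picture gives p.

2*x^2 + 3*x*y - 3*x - 2*y - 3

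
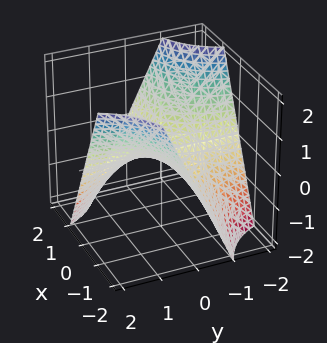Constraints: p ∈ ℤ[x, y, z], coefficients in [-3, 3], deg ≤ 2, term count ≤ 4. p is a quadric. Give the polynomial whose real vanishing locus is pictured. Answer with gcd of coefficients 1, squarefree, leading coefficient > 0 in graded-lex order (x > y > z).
First, deg p = 2. A hyperbolic paraboloid; a quadric.
Then, observable constraints: the visible x-axis segment lies entirely on the surface; the visible y-axis segment lies entirely on the surface; one z-axis crossing is at z = 0.
Finally, the integer polynomial consistent with all of this is the stated p.

x*y + z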